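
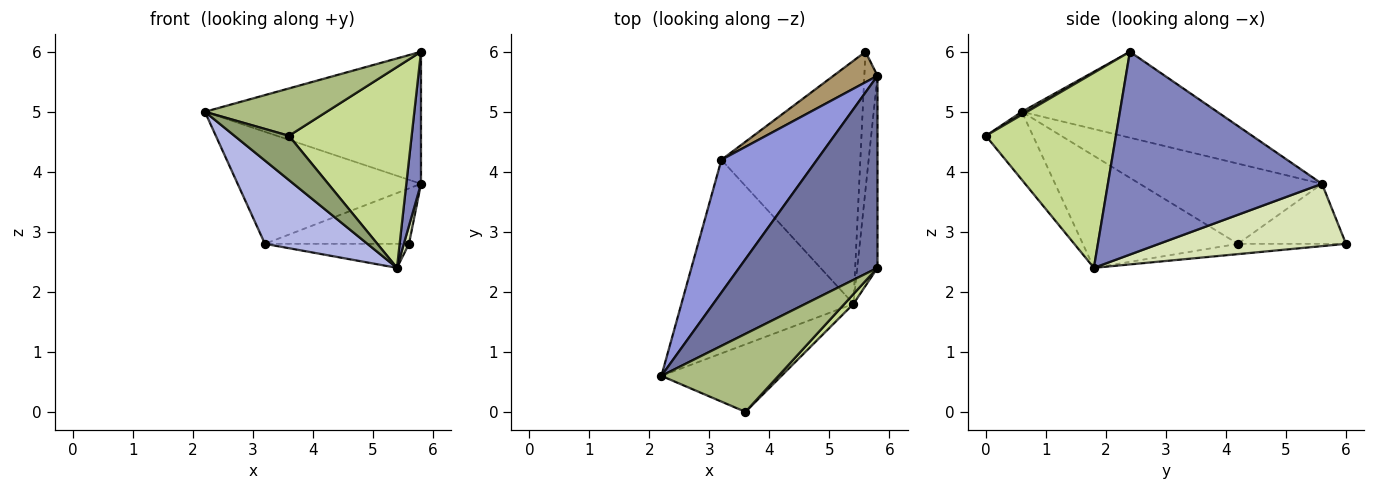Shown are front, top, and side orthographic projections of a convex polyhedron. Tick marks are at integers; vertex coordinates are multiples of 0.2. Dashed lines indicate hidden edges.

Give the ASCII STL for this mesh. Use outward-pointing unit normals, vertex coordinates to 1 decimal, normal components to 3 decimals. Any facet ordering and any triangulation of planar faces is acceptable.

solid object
 facet normal -0.456 0.504 0.733
  outer loop
   vertex 5.8 2.4 6.0
   vertex 5.8 5.6 3.8
   vertex 2.2 0.6 5.0
  endloop
 endfacet
 facet normal 0.993 -0.068 -0.099
  outer loop
   vertex 5.8 2.4 6.0
   vertex 5.4 1.8 2.4
   vertex 5.8 5.6 3.8
  endloop
 endfacet
 facet normal -0.540 0.543 0.643
  outer loop
   vertex 3.2 4.2 2.8
   vertex 2.2 0.6 5.0
   vertex 5.8 5.6 3.8
  endloop
 endfacet
 facet normal -0.513 -0.339 -0.788
  outer loop
   vertex 3.2 4.2 2.8
   vertex 5.4 1.8 2.4
   vertex 2.2 0.6 5.0
  endloop
 endfacet
 facet normal -0.428 -0.495 -0.756
  outer loop
   vertex 3.6 0.0 4.6
   vertex 2.2 0.6 5.0
   vertex 5.4 1.8 2.4
  endloop
 endfacet
 facet normal 0.022 -0.519 0.855
  outer loop
   vertex 3.6 0.0 4.6
   vertex 5.8 2.4 6.0
   vertex 2.2 0.6 5.0
  endloop
 endfacet
 facet normal 0.727 -0.686 0.034
  outer loop
   vertex 3.6 0.0 4.6
   vertex 5.4 1.8 2.4
   vertex 5.8 2.4 6.0
  endloop
 endfacet
 facet normal 0.978 -0.027 -0.206
  outer loop
   vertex 5.6 6.0 2.8
   vertex 5.8 5.6 3.8
   vertex 5.4 1.8 2.4
  endloop
 endfacet
 facet normal -0.549 0.732 0.403
  outer loop
   vertex 5.6 6.0 2.8
   vertex 3.2 4.2 2.8
   vertex 5.8 5.6 3.8
  endloop
 endfacet
 facet normal -0.074 0.098 -0.992
  outer loop
   vertex 5.6 6.0 2.8
   vertex 5.4 1.8 2.4
   vertex 3.2 4.2 2.8
  endloop
 endfacet
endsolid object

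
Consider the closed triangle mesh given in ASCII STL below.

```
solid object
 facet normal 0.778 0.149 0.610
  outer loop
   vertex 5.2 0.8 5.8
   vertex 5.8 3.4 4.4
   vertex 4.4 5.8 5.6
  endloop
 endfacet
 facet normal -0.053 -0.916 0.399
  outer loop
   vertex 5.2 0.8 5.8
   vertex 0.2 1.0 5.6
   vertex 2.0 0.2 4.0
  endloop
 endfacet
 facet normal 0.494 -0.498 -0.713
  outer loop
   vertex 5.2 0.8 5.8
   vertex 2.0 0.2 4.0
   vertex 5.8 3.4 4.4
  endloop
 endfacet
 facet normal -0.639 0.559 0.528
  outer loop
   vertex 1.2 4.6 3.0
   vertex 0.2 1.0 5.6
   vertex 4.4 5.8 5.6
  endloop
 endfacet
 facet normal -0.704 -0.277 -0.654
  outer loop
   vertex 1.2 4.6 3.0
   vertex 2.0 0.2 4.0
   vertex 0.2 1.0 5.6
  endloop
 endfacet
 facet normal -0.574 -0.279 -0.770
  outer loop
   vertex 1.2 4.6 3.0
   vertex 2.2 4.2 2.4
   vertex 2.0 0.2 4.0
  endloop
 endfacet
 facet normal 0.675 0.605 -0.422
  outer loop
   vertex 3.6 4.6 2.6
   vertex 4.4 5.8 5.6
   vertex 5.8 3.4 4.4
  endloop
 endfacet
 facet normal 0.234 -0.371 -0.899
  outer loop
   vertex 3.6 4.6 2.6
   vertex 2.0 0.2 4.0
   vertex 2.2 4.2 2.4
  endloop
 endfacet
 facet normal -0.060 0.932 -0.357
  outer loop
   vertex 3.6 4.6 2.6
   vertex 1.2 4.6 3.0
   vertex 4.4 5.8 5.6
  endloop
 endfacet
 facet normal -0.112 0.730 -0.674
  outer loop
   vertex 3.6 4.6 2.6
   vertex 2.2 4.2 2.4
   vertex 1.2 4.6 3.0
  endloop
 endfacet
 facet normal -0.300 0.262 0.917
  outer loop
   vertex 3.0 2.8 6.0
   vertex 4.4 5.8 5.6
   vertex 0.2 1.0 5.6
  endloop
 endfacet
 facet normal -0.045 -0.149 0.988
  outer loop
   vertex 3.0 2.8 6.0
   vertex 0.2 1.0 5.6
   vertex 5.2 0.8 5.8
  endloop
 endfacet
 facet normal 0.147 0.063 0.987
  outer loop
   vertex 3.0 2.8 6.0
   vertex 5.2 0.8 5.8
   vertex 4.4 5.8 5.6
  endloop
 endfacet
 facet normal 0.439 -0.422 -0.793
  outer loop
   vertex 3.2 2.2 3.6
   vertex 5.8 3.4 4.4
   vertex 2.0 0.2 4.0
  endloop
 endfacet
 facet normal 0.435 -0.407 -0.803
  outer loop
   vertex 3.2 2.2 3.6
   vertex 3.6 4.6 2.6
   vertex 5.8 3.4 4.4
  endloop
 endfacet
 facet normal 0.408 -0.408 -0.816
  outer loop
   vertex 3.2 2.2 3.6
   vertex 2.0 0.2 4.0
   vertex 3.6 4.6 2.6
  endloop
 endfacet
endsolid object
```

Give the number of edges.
24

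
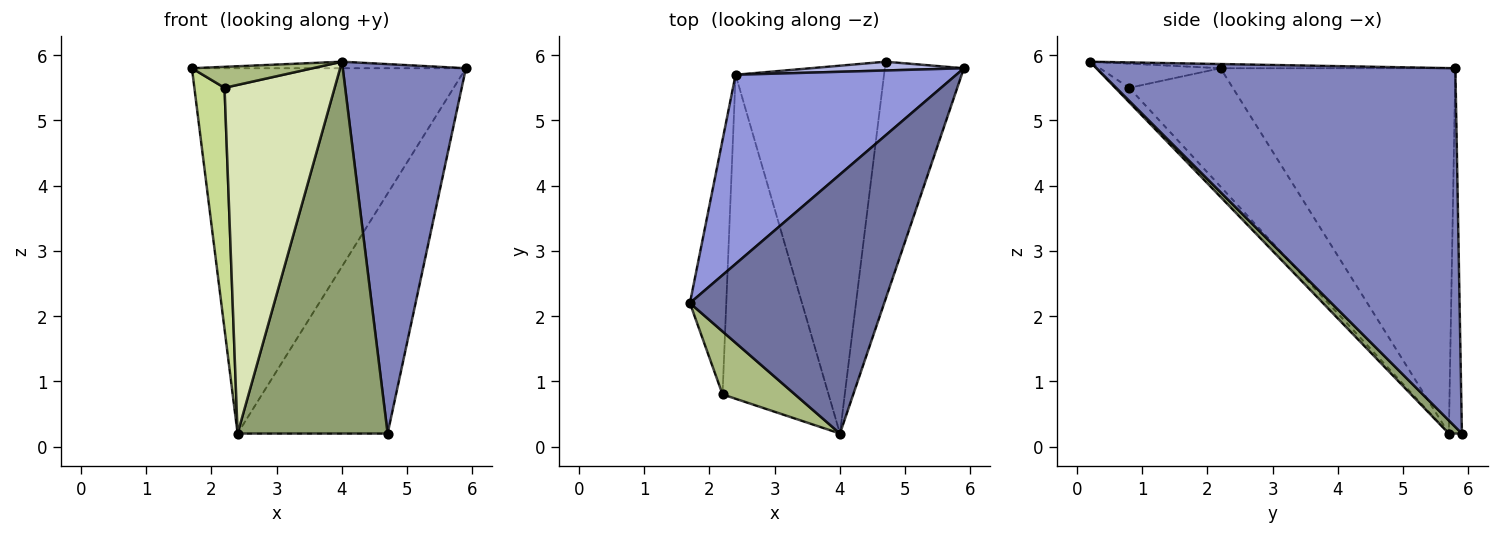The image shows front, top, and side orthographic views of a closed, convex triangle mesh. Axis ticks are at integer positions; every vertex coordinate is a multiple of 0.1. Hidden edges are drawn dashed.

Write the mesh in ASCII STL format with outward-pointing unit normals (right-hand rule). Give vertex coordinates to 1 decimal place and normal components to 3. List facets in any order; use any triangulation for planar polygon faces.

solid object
 facet normal -0.022 0.025 0.999
  outer loop
   vertex 4.0 0.2 5.9
   vertex 5.9 5.8 5.8
   vertex 1.7 2.2 5.8
  endloop
 endfacet
 facet normal 0.926 -0.318 -0.204
  outer loop
   vertex 4.7 5.9 0.2
   vertex 5.9 5.8 5.8
   vertex 4.0 0.2 5.9
  endloop
 endfacet
 facet normal -0.606 0.707 0.366
  outer loop
   vertex 2.4 5.7 0.2
   vertex 1.7 2.2 5.8
   vertex 5.9 5.8 5.8
  endloop
 endfacet
 facet normal -0.087 0.996 0.036
  outer loop
   vertex 2.4 5.7 0.2
   vertex 5.9 5.8 5.8
   vertex 4.7 5.9 0.2
  endloop
 endfacet
 facet normal 0.062 -0.710 -0.702
  outer loop
   vertex 2.4 5.7 0.2
   vertex 4.7 5.9 0.2
   vertex 4.0 0.2 5.9
  endloop
 endfacet
 facet normal -0.302 -0.302 0.905
  outer loop
   vertex 2.2 0.8 5.5
   vertex 4.0 0.2 5.9
   vertex 1.7 2.2 5.8
  endloop
 endfacet
 facet normal -0.921 -0.268 -0.283
  outer loop
   vertex 2.2 0.8 5.5
   vertex 1.7 2.2 5.8
   vertex 2.4 5.7 0.2
  endloop
 endfacet
 facet normal -0.092 -0.729 -0.678
  outer loop
   vertex 2.2 0.8 5.5
   vertex 2.4 5.7 0.2
   vertex 4.0 0.2 5.9
  endloop
 endfacet
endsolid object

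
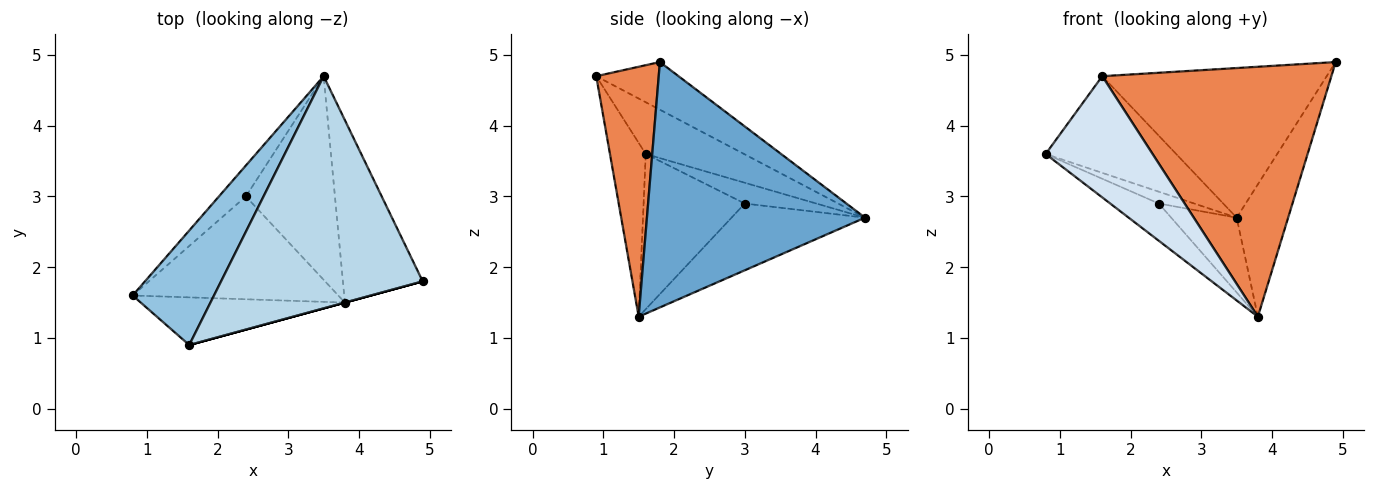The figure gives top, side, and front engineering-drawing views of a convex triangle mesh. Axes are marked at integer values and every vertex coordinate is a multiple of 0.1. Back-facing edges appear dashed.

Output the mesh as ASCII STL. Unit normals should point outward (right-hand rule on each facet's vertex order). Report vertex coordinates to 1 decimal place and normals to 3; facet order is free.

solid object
 facet normal 0.928 0.219 -0.302
  outer loop
   vertex 3.8 1.5 1.3
   vertex 3.5 4.7 2.7
   vertex 4.9 1.8 4.9
  endloop
 endfacet
 facet normal -0.437 0.580 0.687
  outer loop
   vertex 1.6 0.9 4.7
   vertex 3.5 4.7 2.7
   vertex 0.8 1.6 3.6
  endloop
 endfacet
 facet normal -0.195 0.531 0.824
  outer loop
   vertex 1.6 0.9 4.7
   vertex 4.9 1.8 4.9
   vertex 3.5 4.7 2.7
  endloop
 endfacet
 facet normal -0.297 -0.889 -0.349
  outer loop
   vertex 1.6 0.9 4.7
   vertex 0.8 1.6 3.6
   vertex 3.8 1.5 1.3
  endloop
 endfacet
 facet normal 0.263 -0.965 0.000
  outer loop
   vertex 1.6 0.9 4.7
   vertex 3.8 1.5 1.3
   vertex 4.9 1.8 4.9
  endloop
 endfacet
 facet normal -0.585 0.289 -0.758
  outer loop
   vertex 2.4 3.0 2.9
   vertex 0.8 1.6 3.6
   vertex 3.5 4.7 2.7
  endloop
 endfacet
 facet normal -0.579 0.278 -0.767
  outer loop
   vertex 2.4 3.0 2.9
   vertex 3.8 1.5 1.3
   vertex 0.8 1.6 3.6
  endloop
 endfacet
 facet normal -0.575 0.282 -0.768
  outer loop
   vertex 2.4 3.0 2.9
   vertex 3.5 4.7 2.7
   vertex 3.8 1.5 1.3
  endloop
 endfacet
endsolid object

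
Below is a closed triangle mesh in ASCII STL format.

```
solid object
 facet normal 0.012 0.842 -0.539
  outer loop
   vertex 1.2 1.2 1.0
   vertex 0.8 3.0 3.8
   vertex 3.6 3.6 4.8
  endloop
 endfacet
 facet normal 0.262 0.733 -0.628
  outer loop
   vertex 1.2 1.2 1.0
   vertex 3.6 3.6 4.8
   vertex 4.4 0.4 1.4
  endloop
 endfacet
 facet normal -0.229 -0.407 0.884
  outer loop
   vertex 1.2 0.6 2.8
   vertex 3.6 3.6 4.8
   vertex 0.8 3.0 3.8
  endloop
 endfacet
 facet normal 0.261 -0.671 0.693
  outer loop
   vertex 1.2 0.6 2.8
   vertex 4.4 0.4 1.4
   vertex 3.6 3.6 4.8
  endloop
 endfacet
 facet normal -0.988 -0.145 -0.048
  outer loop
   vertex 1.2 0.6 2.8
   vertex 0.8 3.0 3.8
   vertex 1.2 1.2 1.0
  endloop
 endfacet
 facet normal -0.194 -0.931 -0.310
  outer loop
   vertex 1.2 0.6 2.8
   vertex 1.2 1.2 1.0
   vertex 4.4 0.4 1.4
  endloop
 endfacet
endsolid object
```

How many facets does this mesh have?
6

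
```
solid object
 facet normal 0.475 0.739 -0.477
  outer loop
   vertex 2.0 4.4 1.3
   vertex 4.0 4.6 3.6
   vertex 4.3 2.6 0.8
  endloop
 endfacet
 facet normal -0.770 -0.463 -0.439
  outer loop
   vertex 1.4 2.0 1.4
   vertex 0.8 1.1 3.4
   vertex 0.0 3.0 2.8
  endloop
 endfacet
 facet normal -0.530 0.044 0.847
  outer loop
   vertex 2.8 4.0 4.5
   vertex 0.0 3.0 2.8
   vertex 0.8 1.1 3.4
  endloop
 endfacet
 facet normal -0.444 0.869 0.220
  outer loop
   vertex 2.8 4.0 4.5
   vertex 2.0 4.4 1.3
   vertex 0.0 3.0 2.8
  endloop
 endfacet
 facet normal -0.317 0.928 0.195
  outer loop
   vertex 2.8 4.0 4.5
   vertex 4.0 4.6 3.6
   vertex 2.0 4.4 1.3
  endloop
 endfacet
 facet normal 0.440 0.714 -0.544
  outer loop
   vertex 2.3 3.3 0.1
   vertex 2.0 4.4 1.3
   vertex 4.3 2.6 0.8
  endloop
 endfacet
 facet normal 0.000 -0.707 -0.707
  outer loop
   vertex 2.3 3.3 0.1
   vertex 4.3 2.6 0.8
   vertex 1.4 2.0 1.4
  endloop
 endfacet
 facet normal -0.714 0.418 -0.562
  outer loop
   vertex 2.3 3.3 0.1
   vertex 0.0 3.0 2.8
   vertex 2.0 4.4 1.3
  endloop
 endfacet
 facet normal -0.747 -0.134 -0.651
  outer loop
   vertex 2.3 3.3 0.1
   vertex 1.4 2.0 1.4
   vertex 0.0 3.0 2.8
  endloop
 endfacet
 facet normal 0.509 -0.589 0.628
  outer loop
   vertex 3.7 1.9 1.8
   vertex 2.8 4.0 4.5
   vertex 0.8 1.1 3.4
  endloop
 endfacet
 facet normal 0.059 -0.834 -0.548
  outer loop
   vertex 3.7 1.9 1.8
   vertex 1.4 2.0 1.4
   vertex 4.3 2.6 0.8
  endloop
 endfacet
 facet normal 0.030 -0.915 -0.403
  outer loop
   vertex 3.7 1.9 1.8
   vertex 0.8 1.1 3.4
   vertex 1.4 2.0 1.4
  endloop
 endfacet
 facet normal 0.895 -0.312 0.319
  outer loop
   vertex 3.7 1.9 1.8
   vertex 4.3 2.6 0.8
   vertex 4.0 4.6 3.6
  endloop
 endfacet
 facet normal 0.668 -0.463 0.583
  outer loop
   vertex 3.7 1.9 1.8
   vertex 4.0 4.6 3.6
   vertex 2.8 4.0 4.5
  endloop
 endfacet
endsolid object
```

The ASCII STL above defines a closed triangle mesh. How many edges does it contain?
21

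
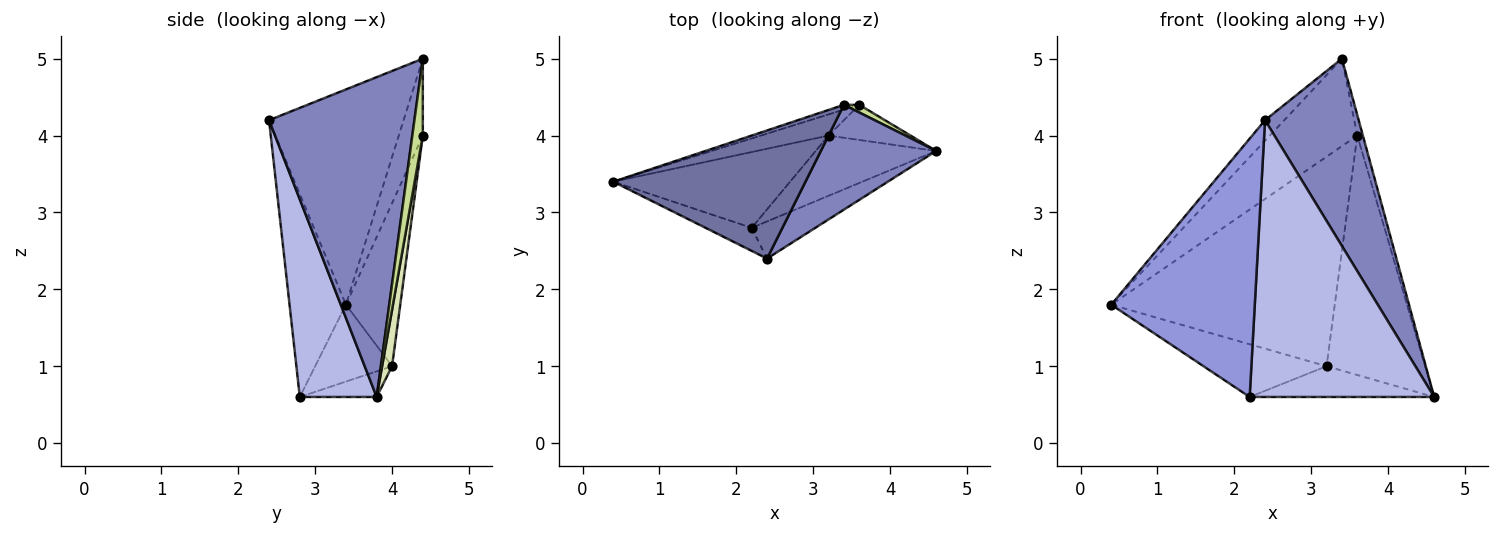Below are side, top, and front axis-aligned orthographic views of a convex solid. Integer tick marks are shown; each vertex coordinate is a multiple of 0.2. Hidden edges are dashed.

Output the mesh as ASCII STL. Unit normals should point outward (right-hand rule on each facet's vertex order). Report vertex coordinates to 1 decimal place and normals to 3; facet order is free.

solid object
 facet normal -0.742 0.106 0.662
  outer loop
   vertex 3.4 4.4 5.0
   vertex 0.4 3.4 1.8
   vertex 2.4 2.4 4.2
  endloop
 endfacet
 facet normal 0.805 -0.518 0.290
  outer loop
   vertex 3.4 4.4 5.0
   vertex 2.4 2.4 4.2
   vertex 4.6 3.8 0.6
  endloop
 endfacet
 facet normal -0.364 -0.928 -0.083
  outer loop
   vertex 2.2 2.8 0.6
   vertex 2.4 2.4 4.2
   vertex 0.4 3.4 1.8
  endloop
 endfacet
 facet normal 0.382 -0.916 -0.123
  outer loop
   vertex 2.2 2.8 0.6
   vertex 4.6 3.8 0.6
   vertex 2.4 2.4 4.2
  endloop
 endfacet
 facet normal -0.336 0.538 -0.773
  outer loop
   vertex 3.2 4.0 1.0
   vertex 2.2 2.8 0.6
   vertex 0.4 3.4 1.8
  endloop
 endfacet
 facet normal -0.186 0.447 -0.875
  outer loop
   vertex 3.2 4.0 1.0
   vertex 4.6 3.8 0.6
   vertex 2.2 2.8 0.6
  endloop
 endfacet
 facet normal 0.869 0.463 0.174
  outer loop
   vertex 3.6 4.4 4.0
   vertex 3.4 4.4 5.0
   vertex 4.6 3.8 0.6
  endloop
 endfacet
 facet normal 0.099 0.985 -0.145
  outer loop
   vertex 3.6 4.4 4.0
   vertex 4.6 3.8 0.6
   vertex 3.2 4.0 1.0
  endloop
 endfacet
 facet normal -0.265 0.963 -0.053
  outer loop
   vertex 3.6 4.4 4.0
   vertex 0.4 3.4 1.8
   vertex 3.4 4.4 5.0
  endloop
 endfacet
 facet normal -0.235 0.967 -0.098
  outer loop
   vertex 3.6 4.4 4.0
   vertex 3.2 4.0 1.0
   vertex 0.4 3.4 1.8
  endloop
 endfacet
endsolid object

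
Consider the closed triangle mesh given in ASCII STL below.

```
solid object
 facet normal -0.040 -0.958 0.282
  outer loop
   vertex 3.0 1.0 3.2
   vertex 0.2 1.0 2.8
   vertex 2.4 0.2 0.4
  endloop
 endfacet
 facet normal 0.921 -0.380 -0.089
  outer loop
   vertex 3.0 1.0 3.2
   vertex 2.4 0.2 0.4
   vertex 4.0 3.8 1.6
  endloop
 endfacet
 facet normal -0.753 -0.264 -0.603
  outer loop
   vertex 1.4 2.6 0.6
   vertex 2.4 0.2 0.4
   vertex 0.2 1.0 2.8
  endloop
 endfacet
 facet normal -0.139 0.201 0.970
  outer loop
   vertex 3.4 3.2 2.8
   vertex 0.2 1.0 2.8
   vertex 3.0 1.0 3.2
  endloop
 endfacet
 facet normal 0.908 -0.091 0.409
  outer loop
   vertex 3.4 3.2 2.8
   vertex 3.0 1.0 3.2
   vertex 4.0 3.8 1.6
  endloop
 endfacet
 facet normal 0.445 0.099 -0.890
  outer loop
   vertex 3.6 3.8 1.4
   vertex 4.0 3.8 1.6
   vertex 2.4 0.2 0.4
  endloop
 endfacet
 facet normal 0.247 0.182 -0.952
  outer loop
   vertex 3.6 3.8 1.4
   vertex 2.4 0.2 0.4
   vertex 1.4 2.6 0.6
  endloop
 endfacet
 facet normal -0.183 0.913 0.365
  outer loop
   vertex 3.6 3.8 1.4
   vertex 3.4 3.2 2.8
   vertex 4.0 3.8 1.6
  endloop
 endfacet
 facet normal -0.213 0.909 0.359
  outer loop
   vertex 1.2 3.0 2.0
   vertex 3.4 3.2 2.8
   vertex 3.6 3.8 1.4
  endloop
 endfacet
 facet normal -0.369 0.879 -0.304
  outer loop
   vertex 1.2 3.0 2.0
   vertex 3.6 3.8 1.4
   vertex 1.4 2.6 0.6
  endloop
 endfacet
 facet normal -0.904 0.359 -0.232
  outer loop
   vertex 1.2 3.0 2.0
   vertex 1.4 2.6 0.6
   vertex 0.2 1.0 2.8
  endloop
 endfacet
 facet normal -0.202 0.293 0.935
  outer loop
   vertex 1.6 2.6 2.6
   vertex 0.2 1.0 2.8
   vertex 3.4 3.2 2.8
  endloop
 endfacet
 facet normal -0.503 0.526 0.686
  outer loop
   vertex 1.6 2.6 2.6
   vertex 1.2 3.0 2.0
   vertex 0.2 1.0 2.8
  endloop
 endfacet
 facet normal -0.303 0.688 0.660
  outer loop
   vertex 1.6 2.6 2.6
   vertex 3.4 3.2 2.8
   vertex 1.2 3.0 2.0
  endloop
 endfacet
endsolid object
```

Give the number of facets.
14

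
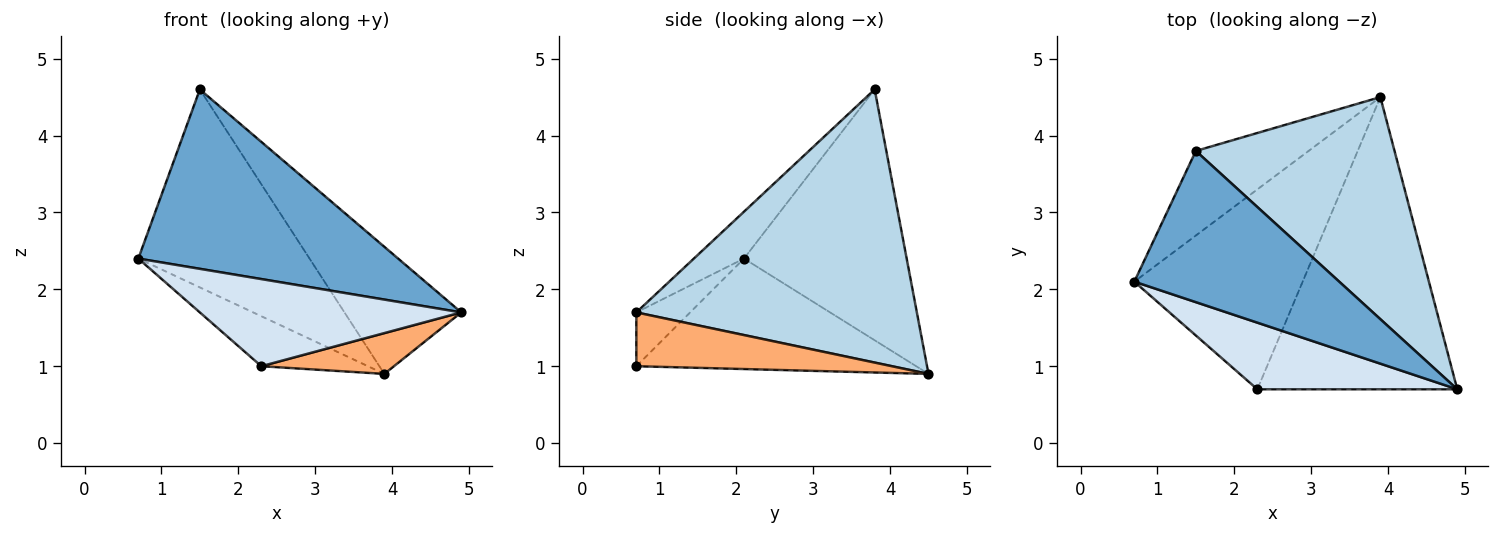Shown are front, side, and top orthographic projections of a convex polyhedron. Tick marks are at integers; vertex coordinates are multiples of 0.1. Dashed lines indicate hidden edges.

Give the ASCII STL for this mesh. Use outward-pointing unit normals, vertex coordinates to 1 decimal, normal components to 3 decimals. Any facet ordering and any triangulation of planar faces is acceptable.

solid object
 facet normal -0.146 -0.756 0.638
  outer loop
   vertex 1.5 3.8 4.6
   vertex 0.7 2.1 2.4
   vertex 4.9 0.7 1.7
  endloop
 endfacet
 facet normal -0.658 0.692 -0.296
  outer loop
   vertex 1.5 3.8 4.6
   vertex 3.9 4.5 0.9
   vertex 0.7 2.1 2.4
  endloop
 endfacet
 facet normal 0.766 0.319 0.557
  outer loop
   vertex 1.5 3.8 4.6
   vertex 4.9 0.7 1.7
   vertex 3.9 4.5 0.9
  endloop
 endfacet
 facet normal -0.161 -0.784 0.599
  outer loop
   vertex 2.3 0.7 1.0
   vertex 4.9 0.7 1.7
   vertex 0.7 2.1 2.4
  endloop
 endfacet
 facet normal -0.537 0.205 -0.818
  outer loop
   vertex 2.3 0.7 1.0
   vertex 0.7 2.1 2.4
   vertex 3.9 4.5 0.9
  endloop
 endfacet
 facet normal 0.258 -0.134 -0.957
  outer loop
   vertex 2.3 0.7 1.0
   vertex 3.9 4.5 0.9
   vertex 4.9 0.7 1.7
  endloop
 endfacet
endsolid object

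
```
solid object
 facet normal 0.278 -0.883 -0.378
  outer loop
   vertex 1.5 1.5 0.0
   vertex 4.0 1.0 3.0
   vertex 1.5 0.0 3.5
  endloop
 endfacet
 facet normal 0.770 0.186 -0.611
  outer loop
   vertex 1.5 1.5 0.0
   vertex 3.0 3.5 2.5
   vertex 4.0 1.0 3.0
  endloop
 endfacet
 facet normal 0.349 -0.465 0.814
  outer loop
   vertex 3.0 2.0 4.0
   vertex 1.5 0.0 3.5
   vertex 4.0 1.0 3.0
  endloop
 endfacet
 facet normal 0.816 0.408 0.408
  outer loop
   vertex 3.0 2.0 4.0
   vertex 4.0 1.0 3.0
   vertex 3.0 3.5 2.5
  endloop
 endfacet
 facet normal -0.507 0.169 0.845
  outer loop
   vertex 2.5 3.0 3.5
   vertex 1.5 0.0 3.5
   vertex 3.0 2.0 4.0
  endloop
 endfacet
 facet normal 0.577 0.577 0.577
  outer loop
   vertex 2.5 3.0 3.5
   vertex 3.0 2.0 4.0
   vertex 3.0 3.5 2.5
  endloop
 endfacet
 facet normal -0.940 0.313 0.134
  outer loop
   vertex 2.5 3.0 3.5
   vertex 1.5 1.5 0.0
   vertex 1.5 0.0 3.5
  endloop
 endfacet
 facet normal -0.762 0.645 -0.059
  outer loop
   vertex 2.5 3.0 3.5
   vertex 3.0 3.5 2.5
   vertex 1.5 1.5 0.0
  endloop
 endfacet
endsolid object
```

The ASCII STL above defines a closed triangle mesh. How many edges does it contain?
12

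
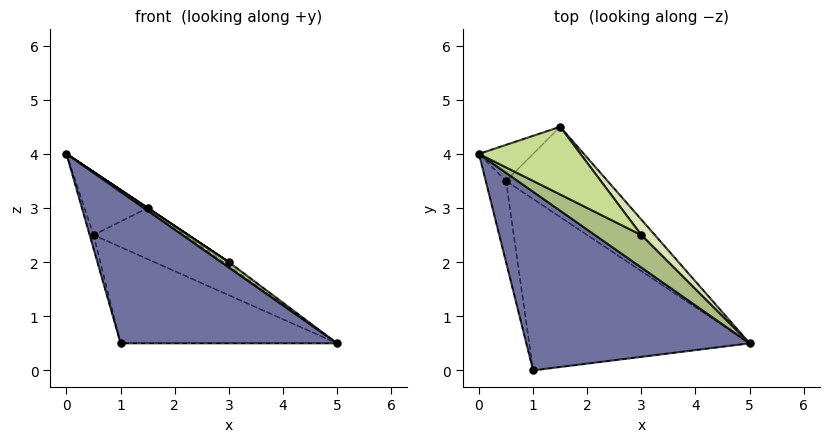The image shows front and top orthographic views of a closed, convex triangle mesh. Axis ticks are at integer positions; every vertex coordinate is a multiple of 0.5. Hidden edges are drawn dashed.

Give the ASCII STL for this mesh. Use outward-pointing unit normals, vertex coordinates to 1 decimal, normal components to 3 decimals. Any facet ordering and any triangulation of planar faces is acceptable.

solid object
 facet normal 0.081 -0.645 0.760
  outer loop
   vertex 1.0 0.0 0.5
   vertex 5.0 0.5 0.5
   vertex 0.0 4.0 4.0
  endloop
 endfacet
 facet normal -0.942 0.055 -0.332
  outer loop
   vertex 0.5 3.5 2.5
   vertex 1.0 0.0 0.5
   vertex 0.0 4.0 4.0
  endloop
 endfacet
 facet normal -0.527 0.738 -0.422
  outer loop
   vertex 0.5 3.5 2.5
   vertex 0.0 4.0 4.0
   vertex 1.5 4.5 3.0
  endloop
 endfacet
 facet normal -0.061 0.489 -0.870
  outer loop
   vertex 0.5 3.5 2.5
   vertex 5.0 0.5 0.5
   vertex 1.0 0.0 0.5
  endloop
 endfacet
 facet normal -0.058 0.492 -0.869
  outer loop
   vertex 0.5 3.5 2.5
   vertex 1.5 4.5 3.0
   vertex 5.0 0.5 0.5
  endloop
 endfacet
 facet normal 0.499 -0.142 0.855
  outer loop
   vertex 3.0 2.5 2.0
   vertex 0.0 4.0 4.0
   vertex 5.0 0.5 0.5
  endloop
 endfacet
 facet normal 0.555 0.000 0.832
  outer loop
   vertex 3.0 2.5 2.0
   vertex 1.5 4.5 3.0
   vertex 0.0 4.0 4.0
  endloop
 endfacet
 facet normal 0.696 0.174 0.696
  outer loop
   vertex 3.0 2.5 2.0
   vertex 5.0 0.5 0.5
   vertex 1.5 4.5 3.0
  endloop
 endfacet
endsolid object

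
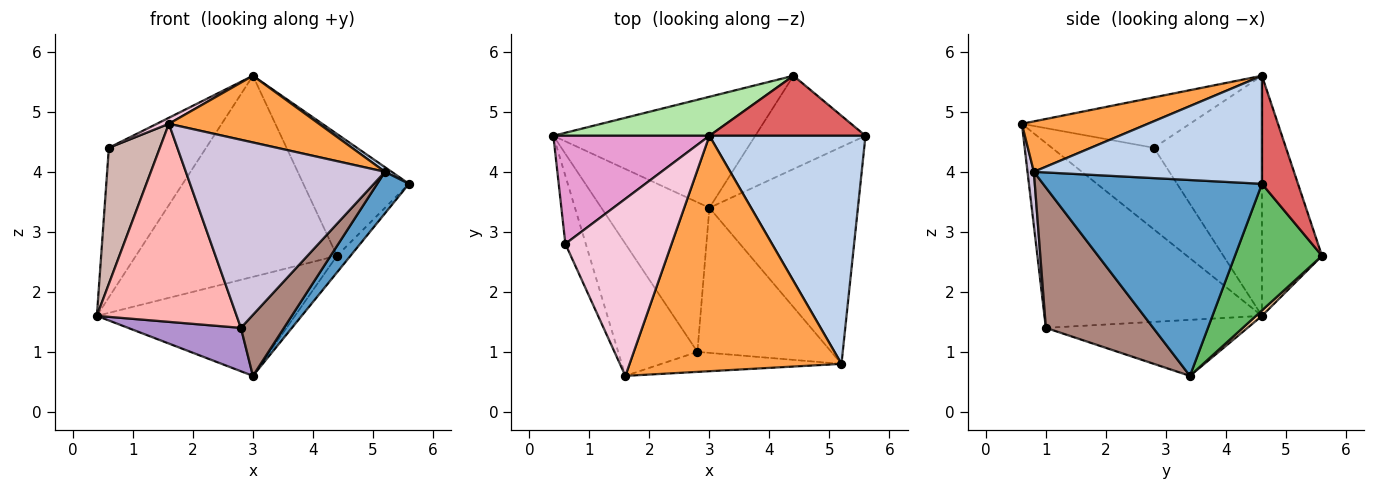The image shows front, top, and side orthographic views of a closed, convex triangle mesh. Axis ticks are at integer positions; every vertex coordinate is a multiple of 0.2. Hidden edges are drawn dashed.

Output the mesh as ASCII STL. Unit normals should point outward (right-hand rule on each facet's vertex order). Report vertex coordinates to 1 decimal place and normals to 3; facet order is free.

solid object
 facet normal 0.792 -0.115 -0.600
  outer loop
   vertex 5.2 0.8 4.0
   vertex 3.0 3.4 0.6
   vertex 5.6 4.6 3.8
  endloop
 endfacet
 facet normal 0.569 -0.017 0.822
  outer loop
   vertex 3.0 4.6 5.6
   vertex 5.2 0.8 4.0
   vertex 5.6 4.6 3.8
  endloop
 endfacet
 facet normal 0.223 -0.266 0.938
  outer loop
   vertex 3.0 4.6 5.6
   vertex 1.6 0.6 4.8
   vertex 5.2 0.8 4.0
  endloop
 endfacet
 facet normal 0.020 0.665 -0.746
  outer loop
   vertex 4.4 5.6 2.6
   vertex 3.0 3.4 0.6
   vertex 0.4 4.6 1.6
  endloop
 endfacet
 facet normal 0.749 0.116 -0.652
  outer loop
   vertex 4.4 5.6 2.6
   vertex 5.6 4.6 3.8
   vertex 3.0 3.4 0.6
  endloop
 endfacet
 facet normal -0.281 0.942 0.183
  outer loop
   vertex 4.4 5.6 2.6
   vertex 0.4 4.6 1.6
   vertex 3.0 4.6 5.6
  endloop
 endfacet
 facet normal 0.292 0.858 0.422
  outer loop
   vertex 4.4 5.6 2.6
   vertex 3.0 4.6 5.6
   vertex 5.6 4.6 3.8
  endloop
 endfacet
 facet normal -0.791 -0.509 -0.339
  outer loop
   vertex 2.8 1.0 1.4
   vertex 1.6 0.6 4.8
   vertex 0.4 4.6 1.6
  endloop
 endfacet
 facet normal -0.446 -0.249 -0.860
  outer loop
   vertex 2.8 1.0 1.4
   vertex 0.4 4.6 1.6
   vertex 3.0 3.4 0.6
  endloop
 endfacet
 facet normal 0.032 -0.994 -0.106
  outer loop
   vertex 2.8 1.0 1.4
   vertex 5.2 0.8 4.0
   vertex 1.6 0.6 4.8
  endloop
 endfacet
 facet normal 0.695 -0.279 -0.663
  outer loop
   vertex 2.8 1.0 1.4
   vertex 3.0 3.4 0.6
   vertex 5.2 0.8 4.0
  endloop
 endfacet
 facet normal -0.873 -0.436 -0.218
  outer loop
   vertex 0.6 2.8 4.4
   vertex 0.4 4.6 1.6
   vertex 1.6 0.6 4.8
  endloop
 endfacet
 facet normal -0.669 0.602 0.435
  outer loop
   vertex 0.6 2.8 4.4
   vertex 3.0 4.6 5.6
   vertex 0.4 4.6 1.6
  endloop
 endfacet
 facet normal -0.429 -0.031 0.903
  outer loop
   vertex 0.6 2.8 4.4
   vertex 1.6 0.6 4.8
   vertex 3.0 4.6 5.6
  endloop
 endfacet
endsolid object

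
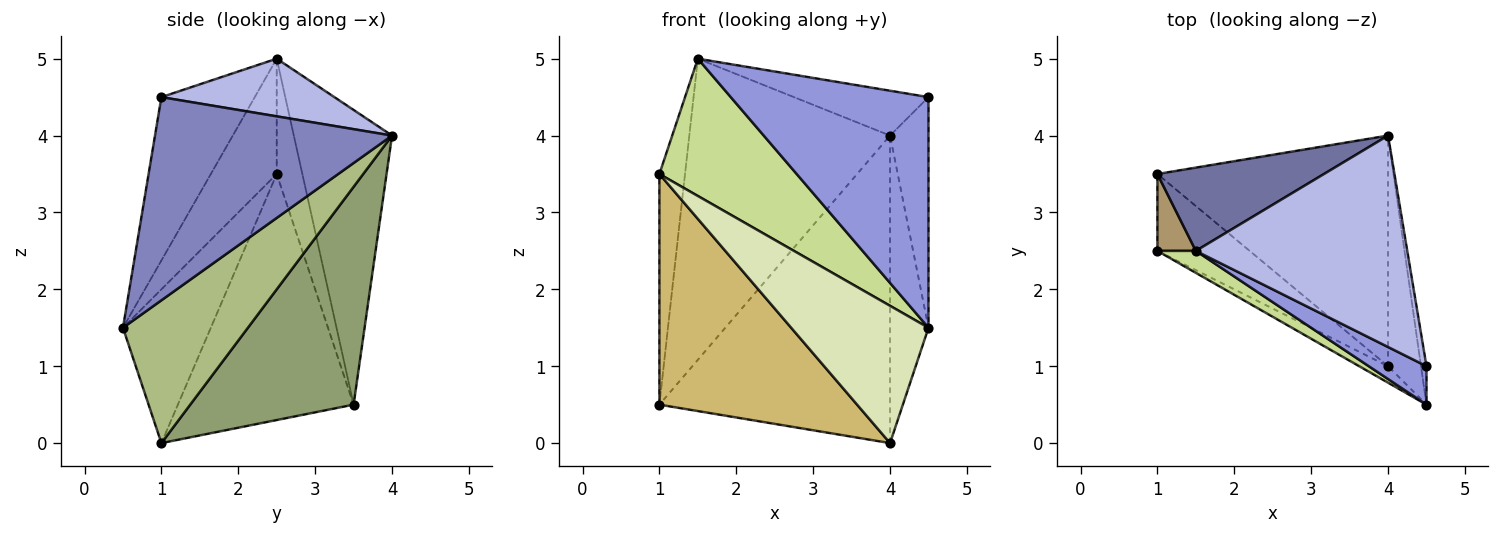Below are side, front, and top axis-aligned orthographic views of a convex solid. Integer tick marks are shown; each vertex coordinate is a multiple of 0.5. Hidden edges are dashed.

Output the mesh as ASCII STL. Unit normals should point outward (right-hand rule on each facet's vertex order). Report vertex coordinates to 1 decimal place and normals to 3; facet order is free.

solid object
 facet normal -0.427 0.872 0.241
  outer loop
   vertex 1.5 2.5 5.0
   vertex 4.0 4.0 4.0
   vertex 1.0 3.5 0.5
  endloop
 endfacet
 facet normal 0.987 0.160 -0.027
  outer loop
   vertex 4.5 1.0 4.5
   vertex 4.5 0.5 1.5
   vertex 4.0 4.0 4.0
  endloop
 endfacet
 facet normal -0.422 -0.894 0.149
  outer loop
   vertex 4.5 1.0 4.5
   vertex 1.5 2.5 5.0
   vertex 4.5 0.5 1.5
  endloop
 endfacet
 facet normal 0.258 0.200 0.945
  outer loop
   vertex 4.5 1.0 4.5
   vertex 4.0 4.0 4.0
   vertex 1.5 2.5 5.0
  endloop
 endfacet
 facet normal 0.493 0.696 -0.522
  outer loop
   vertex 4.0 1.0 0.0
   vertex 1.0 3.5 0.5
   vertex 4.0 4.0 4.0
  endloop
 endfacet
 facet normal 0.933 0.287 -0.215
  outer loop
   vertex 4.0 1.0 0.0
   vertex 4.0 4.0 4.0
   vertex 4.5 0.5 1.5
  endloop
 endfacet
 facet normal -0.428 -0.892 0.143
  outer loop
   vertex 1.0 2.5 3.5
   vertex 4.5 0.5 1.5
   vertex 1.5 2.5 5.0
  endloop
 endfacet
 facet normal -0.536 -0.838 -0.101
  outer loop
   vertex 1.0 2.5 3.5
   vertex 4.0 1.0 0.0
   vertex 4.5 0.5 1.5
  endloop
 endfacet
 facet normal -0.688 0.688 0.229
  outer loop
   vertex 1.0 2.5 3.5
   vertex 1.5 2.5 5.0
   vertex 1.0 3.5 0.5
  endloop
 endfacet
 facet normal -0.645 -0.725 -0.242
  outer loop
   vertex 1.0 2.5 3.5
   vertex 1.0 3.5 0.5
   vertex 4.0 1.0 0.0
  endloop
 endfacet
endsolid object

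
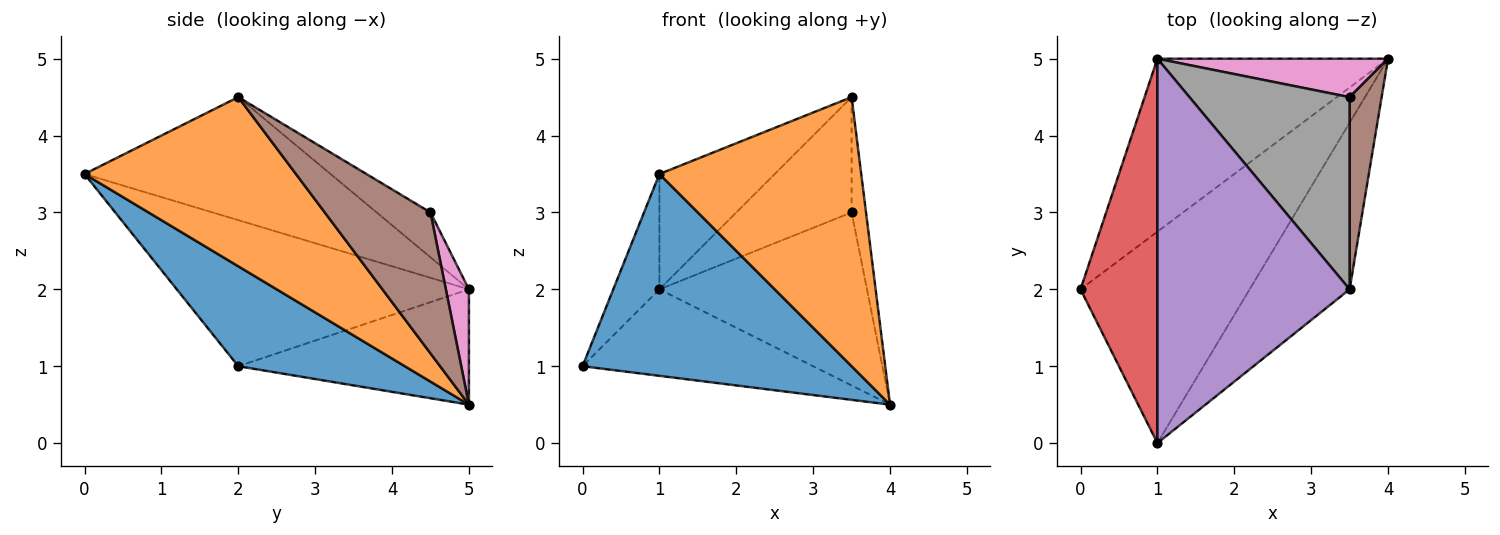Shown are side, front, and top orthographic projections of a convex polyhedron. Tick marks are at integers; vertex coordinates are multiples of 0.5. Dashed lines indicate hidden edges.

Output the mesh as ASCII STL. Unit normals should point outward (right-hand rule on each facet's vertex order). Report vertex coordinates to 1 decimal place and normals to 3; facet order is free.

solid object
 facet normal 0.393 -0.635 -0.665
  outer loop
   vertex 1.0 0.0 3.5
   vertex 0.0 2.0 1.0
   vertex 4.0 5.0 0.5
  endloop
 endfacet
 facet normal 0.665 -0.635 -0.393
  outer loop
   vertex 3.5 2.0 4.5
   vertex 1.0 0.0 3.5
   vertex 4.0 5.0 0.5
  endloop
 endfacet
 facet normal -0.408 0.408 -0.816
  outer loop
   vertex 1.0 5.0 2.0
   vertex 4.0 5.0 0.5
   vertex 0.0 2.0 1.0
  endloop
 endfacet
 facet normal -0.876 0.138 0.461
  outer loop
   vertex 1.0 5.0 2.0
   vertex 0.0 2.0 1.0
   vertex 1.0 0.0 3.5
  endloop
 endfacet
 facet normal -0.523 0.245 0.817
  outer loop
   vertex 1.0 5.0 2.0
   vertex 1.0 0.0 3.5
   vertex 3.5 2.0 4.5
  endloop
 endfacet
 facet normal 0.967 0.132 0.220
  outer loop
   vertex 3.5 4.5 3.0
   vertex 3.5 2.0 4.5
   vertex 4.0 5.0 0.5
  endloop
 endfacet
 facet normal 0.108 0.970 0.216
  outer loop
   vertex 3.5 4.5 3.0
   vertex 4.0 5.0 0.5
   vertex 1.0 5.0 2.0
  endloop
 endfacet
 facet normal -0.233 0.500 0.834
  outer loop
   vertex 3.5 4.5 3.0
   vertex 1.0 5.0 2.0
   vertex 3.5 2.0 4.5
  endloop
 endfacet
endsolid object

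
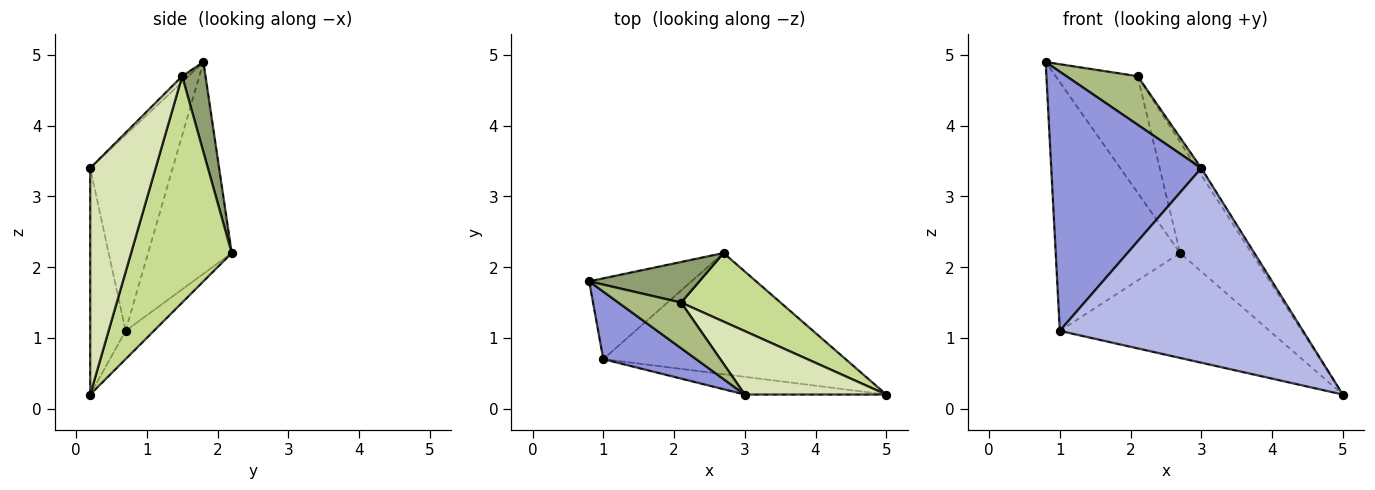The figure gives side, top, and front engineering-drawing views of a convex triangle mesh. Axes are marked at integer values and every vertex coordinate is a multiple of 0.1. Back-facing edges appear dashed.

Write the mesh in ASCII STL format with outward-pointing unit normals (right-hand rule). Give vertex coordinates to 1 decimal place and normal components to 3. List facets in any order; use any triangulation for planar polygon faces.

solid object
 facet normal -0.539 0.801 -0.260
  outer loop
   vertex 1.0 0.7 1.1
   vertex 0.8 1.8 4.9
   vertex 2.7 2.2 2.2
  endloop
 endfacet
 facet normal -0.088 0.652 -0.753
  outer loop
   vertex 1.0 0.7 1.1
   vertex 2.7 2.2 2.2
   vertex 5.0 0.2 0.2
  endloop
 endfacet
 facet normal -0.470 -0.854 0.223
  outer loop
   vertex 1.0 0.7 1.1
   vertex 3.0 0.2 3.4
   vertex 0.8 1.8 4.9
  endloop
 endfacet
 facet normal -0.143 -0.986 -0.090
  outer loop
   vertex 1.0 0.7 1.1
   vertex 5.0 0.2 0.2
   vertex 3.0 0.2 3.4
  endloop
 endfacet
 facet normal 0.259 0.912 0.318
  outer loop
   vertex 2.1 1.5 4.7
   vertex 2.7 2.2 2.2
   vertex 0.8 1.8 4.9
  endloop
 endfacet
 facet normal -0.063 -0.727 0.684
  outer loop
   vertex 2.1 1.5 4.7
   vertex 0.8 1.8 4.9
   vertex 3.0 0.2 3.4
  endloop
 endfacet
 facet normal 0.767 0.546 0.337
  outer loop
   vertex 2.1 1.5 4.7
   vertex 5.0 0.2 0.2
   vertex 2.7 2.2 2.2
  endloop
 endfacet
 facet normal 0.847 0.057 0.529
  outer loop
   vertex 2.1 1.5 4.7
   vertex 3.0 0.2 3.4
   vertex 5.0 0.2 0.2
  endloop
 endfacet
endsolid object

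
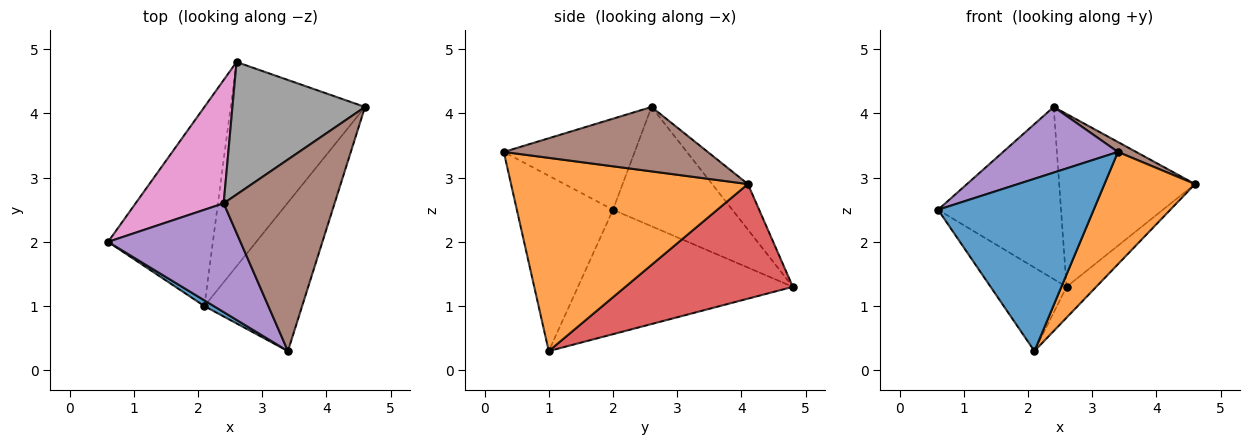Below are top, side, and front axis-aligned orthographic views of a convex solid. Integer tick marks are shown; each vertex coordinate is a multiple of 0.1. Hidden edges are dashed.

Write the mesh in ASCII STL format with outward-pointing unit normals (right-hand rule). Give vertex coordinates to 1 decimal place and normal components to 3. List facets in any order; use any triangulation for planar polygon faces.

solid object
 facet normal -0.525 -0.850 0.028
  outer loop
   vertex 2.1 1.0 0.3
   vertex 3.4 0.3 3.4
   vertex 0.6 2.0 2.5
  endloop
 endfacet
 facet normal 0.845 -0.323 -0.427
  outer loop
   vertex 2.1 1.0 0.3
   vertex 4.6 4.1 2.9
   vertex 3.4 0.3 3.4
  endloop
 endfacet
 facet normal -0.738 0.261 -0.622
  outer loop
   vertex 2.6 4.8 1.3
   vertex 2.1 1.0 0.3
   vertex 0.6 2.0 2.5
  endloop
 endfacet
 facet normal 0.645 0.114 -0.756
  outer loop
   vertex 2.6 4.8 1.3
   vertex 4.6 4.1 2.9
   vertex 2.1 1.0 0.3
  endloop
 endfacet
 facet normal -0.507 -0.445 0.738
  outer loop
   vertex 2.4 2.6 4.1
   vertex 0.6 2.0 2.5
   vertex 3.4 0.3 3.4
  endloop
 endfacet
 facet normal 0.502 -0.045 0.864
  outer loop
   vertex 2.4 2.6 4.1
   vertex 3.4 0.3 3.4
   vertex 4.6 4.1 2.9
  endloop
 endfacet
 facet normal -0.619 0.638 0.457
  outer loop
   vertex 2.4 2.6 4.1
   vertex 2.6 4.8 1.3
   vertex 0.6 2.0 2.5
  endloop
 endfacet
 facet normal -0.205 0.777 0.596
  outer loop
   vertex 2.4 2.6 4.1
   vertex 4.6 4.1 2.9
   vertex 2.6 4.8 1.3
  endloop
 endfacet
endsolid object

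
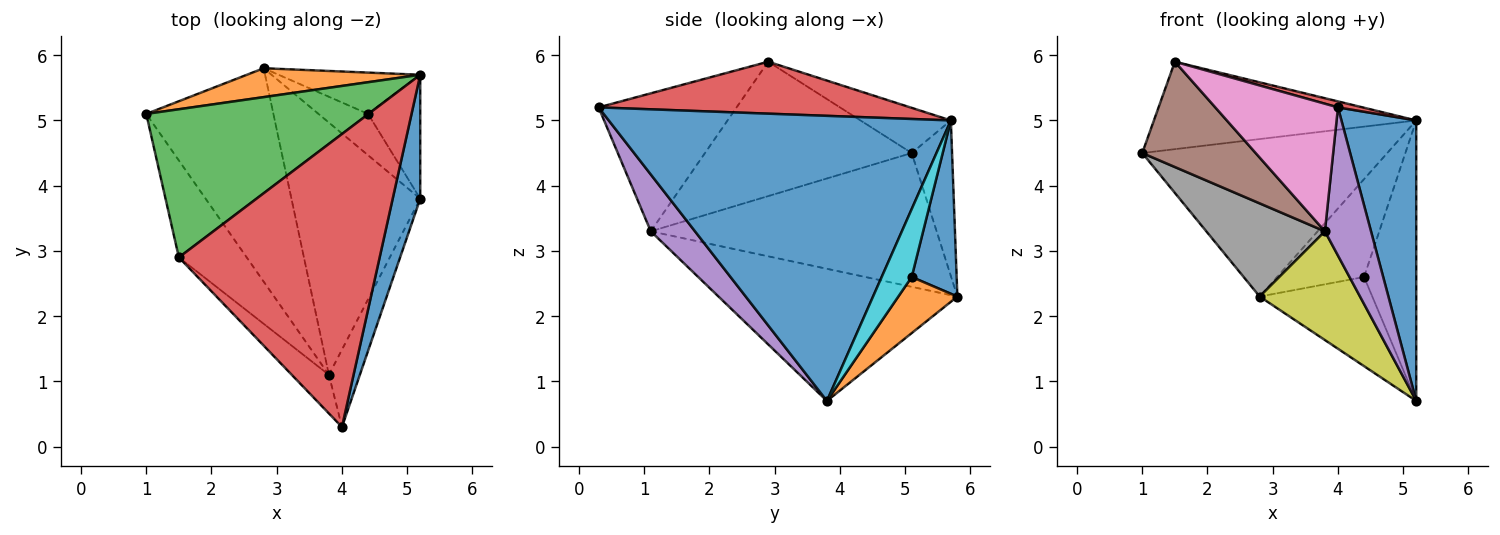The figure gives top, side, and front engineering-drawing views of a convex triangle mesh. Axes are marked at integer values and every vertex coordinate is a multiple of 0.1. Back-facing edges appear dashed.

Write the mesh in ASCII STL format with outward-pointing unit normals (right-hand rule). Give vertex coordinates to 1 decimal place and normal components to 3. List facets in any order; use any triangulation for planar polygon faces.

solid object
 facet normal 0.973 -0.213 0.094
  outer loop
   vertex 5.2 3.8 0.7
   vertex 5.2 5.7 5.0
   vertex 4.0 0.3 5.2
  endloop
 endfacet
 facet normal -0.160 0.971 0.178
  outer loop
   vertex 2.8 5.8 2.3
   vertex 1.0 5.1 4.5
   vertex 5.2 5.7 5.0
  endloop
 endfacet
 facet normal -0.173 0.501 0.848
  outer loop
   vertex 1.5 2.9 5.9
   vertex 5.2 5.7 5.0
   vertex 1.0 5.1 4.5
  endloop
 endfacet
 facet normal 0.250 -0.020 0.968
  outer loop
   vertex 1.5 2.9 5.9
   vertex 4.0 0.3 5.2
   vertex 5.2 5.7 5.0
  endloop
 endfacet
 facet normal 0.648 -0.675 -0.353
  outer loop
   vertex 3.8 1.1 3.3
   vertex 5.2 3.8 0.7
   vertex 4.0 0.3 5.2
  endloop
 endfacet
 facet normal -0.802 -0.440 -0.405
  outer loop
   vertex 3.8 1.1 3.3
   vertex 1.5 2.9 5.9
   vertex 1.0 5.1 4.5
  endloop
 endfacet
 facet normal -0.733 -0.651 -0.197
  outer loop
   vertex 3.8 1.1 3.3
   vertex 4.0 0.3 5.2
   vertex 1.5 2.9 5.9
  endloop
 endfacet
 facet normal -0.694 -0.288 -0.660
  outer loop
   vertex 3.8 1.1 3.3
   vertex 1.0 5.1 4.5
   vertex 2.8 5.8 2.3
  endloop
 endfacet
 facet normal -0.686 -0.288 -0.668
  outer loop
   vertex 3.8 1.1 3.3
   vertex 2.8 5.8 2.3
   vertex 5.2 3.8 0.7
  endloop
 endfacet
 facet normal 0.466 0.809 -0.358
  outer loop
   vertex 4.4 5.1 2.6
   vertex 5.2 5.7 5.0
   vertex 5.2 3.8 0.7
  endloop
 endfacet
 facet normal 0.430 0.832 -0.351
  outer loop
   vertex 4.4 5.1 2.6
   vertex 2.8 5.8 2.3
   vertex 5.2 5.7 5.0
  endloop
 endfacet
 facet normal 0.430 0.819 -0.380
  outer loop
   vertex 4.4 5.1 2.6
   vertex 5.2 3.8 0.7
   vertex 2.8 5.8 2.3
  endloop
 endfacet
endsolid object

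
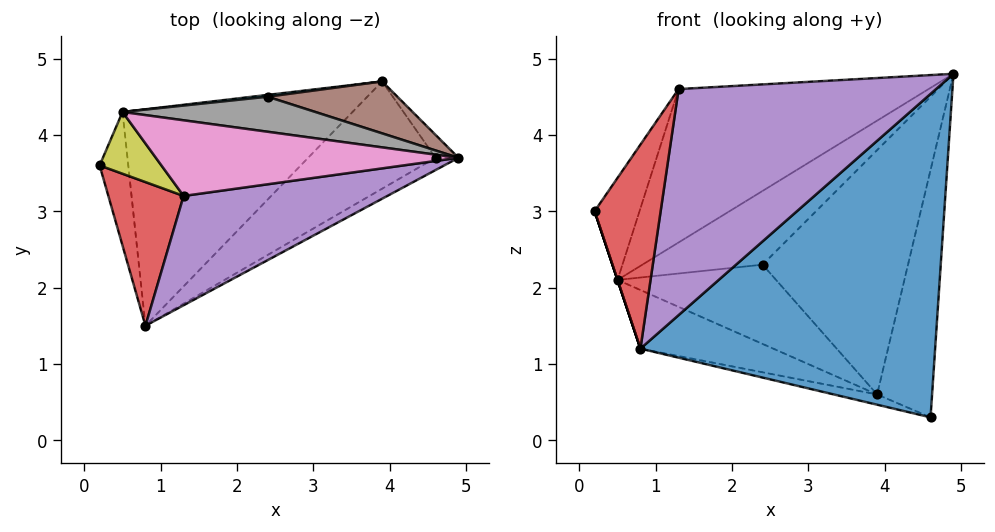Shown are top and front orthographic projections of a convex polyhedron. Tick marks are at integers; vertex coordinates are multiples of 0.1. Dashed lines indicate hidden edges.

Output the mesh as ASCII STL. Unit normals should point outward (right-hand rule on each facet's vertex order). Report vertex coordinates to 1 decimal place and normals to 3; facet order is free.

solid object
 facet normal 0.495 -0.868 -0.033
  outer loop
   vertex 4.6 3.7 0.3
   vertex 4.9 3.7 4.8
   vertex 0.8 1.5 1.2
  endloop
 endfacet
 facet normal 0.810 0.583 -0.054
  outer loop
   vertex 4.6 3.7 0.3
   vertex 3.9 4.7 0.6
   vertex 4.9 3.7 4.8
  endloop
 endfacet
 facet normal -0.279 0.091 -0.956
  outer loop
   vertex 4.6 3.7 0.3
   vertex 0.8 1.5 1.2
   vertex 3.9 4.7 0.6
  endloop
 endfacet
 facet normal -0.750 -0.541 0.381
  outer loop
   vertex 1.3 3.2 4.6
   vertex 0.2 3.6 3.0
   vertex 0.8 1.5 1.2
  endloop
 endfacet
 facet normal 0.100 -0.896 0.433
  outer loop
   vertex 1.3 3.2 4.6
   vertex 0.8 1.5 1.2
   vertex 4.9 3.7 4.8
  endloop
 endfacet
 facet normal 0.105 0.973 0.207
  outer loop
   vertex 2.4 4.5 2.3
   vertex 4.9 3.7 4.8
   vertex 3.9 4.7 0.6
  endloop
 endfacet
 facet normal -0.148 0.887 0.437
  outer loop
   vertex 0.5 4.3 2.1
   vertex 1.3 3.2 4.6
   vertex 4.9 3.7 4.8
  endloop
 endfacet
 facet normal -0.139 0.894 0.425
  outer loop
   vertex 0.5 4.3 2.1
   vertex 4.9 3.7 4.8
   vertex 2.4 4.5 2.3
  endloop
 endfacet
 facet normal -0.404 0.782 0.474
  outer loop
   vertex 0.5 4.3 2.1
   vertex 0.2 3.6 3.0
   vertex 1.3 3.2 4.6
  endloop
 endfacet
 facet normal -0.107 0.994 0.023
  outer loop
   vertex 0.5 4.3 2.1
   vertex 2.4 4.5 2.3
   vertex 3.9 4.7 0.6
  endloop
 endfacet
 facet normal -0.949 0.000 -0.316
  outer loop
   vertex 0.5 4.3 2.1
   vertex 0.8 1.5 1.2
   vertex 0.2 3.6 3.0
  endloop
 endfacet
 facet normal -0.415 0.238 -0.878
  outer loop
   vertex 0.5 4.3 2.1
   vertex 3.9 4.7 0.6
   vertex 0.8 1.5 1.2
  endloop
 endfacet
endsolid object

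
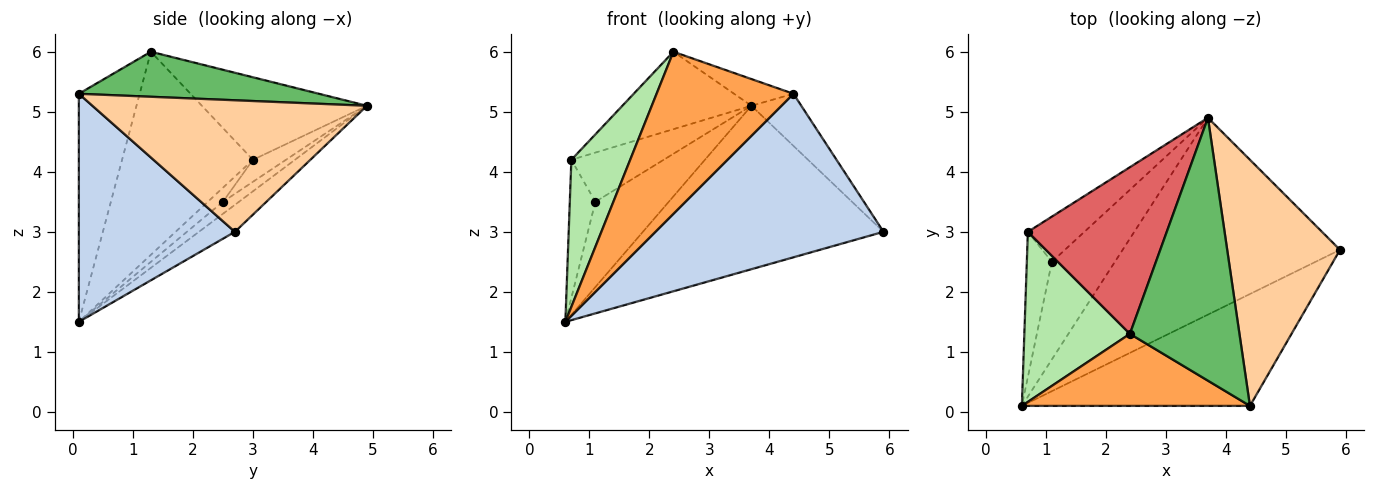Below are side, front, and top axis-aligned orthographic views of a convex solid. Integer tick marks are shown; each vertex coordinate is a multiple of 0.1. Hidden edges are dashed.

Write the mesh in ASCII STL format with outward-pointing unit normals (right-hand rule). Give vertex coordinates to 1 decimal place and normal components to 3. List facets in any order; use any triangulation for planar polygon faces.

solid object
 facet normal -0.095 0.636 -0.766
  outer loop
   vertex 3.7 4.9 5.1
   vertex 5.9 2.7 3.0
   vertex 0.6 0.1 1.5
  endloop
 endfacet
 facet normal 0.492 -0.719 -0.492
  outer loop
   vertex 4.4 0.1 5.3
   vertex 0.6 0.1 1.5
   vertex 5.9 2.7 3.0
  endloop
 endfacet
 facet normal -0.376 -0.847 0.376
  outer loop
   vertex 4.4 0.1 5.3
   vertex 2.4 1.3 6.0
   vertex 0.6 0.1 1.5
  endloop
 endfacet
 facet normal 0.752 0.137 0.645
  outer loop
   vertex 4.4 0.1 5.3
   vertex 5.9 2.7 3.0
   vertex 3.7 4.9 5.1
  endloop
 endfacet
 facet normal 0.378 0.094 0.921
  outer loop
   vertex 4.4 0.1 5.3
   vertex 3.7 4.9 5.1
   vertex 2.4 1.3 6.0
  endloop
 endfacet
 facet normal -0.824 -0.370 0.428
  outer loop
   vertex 0.7 3.0 4.2
   vertex 0.6 0.1 1.5
   vertex 2.4 1.3 6.0
  endloop
 endfacet
 facet normal -0.474 0.371 0.798
  outer loop
   vertex 0.7 3.0 4.2
   vertex 2.4 1.3 6.0
   vertex 3.7 4.9 5.1
  endloop
 endfacet
 facet normal -0.142 0.651 -0.746
  outer loop
   vertex 1.1 2.5 3.5
   vertex 3.7 4.9 5.1
   vertex 0.6 0.1 1.5
  endloop
 endfacet
 facet normal -0.377 0.638 -0.671
  outer loop
   vertex 1.1 2.5 3.5
   vertex 0.6 0.1 1.5
   vertex 0.7 3.0 4.2
  endloop
 endfacet
 facet normal -0.255 0.712 -0.654
  outer loop
   vertex 1.1 2.5 3.5
   vertex 0.7 3.0 4.2
   vertex 3.7 4.9 5.1
  endloop
 endfacet
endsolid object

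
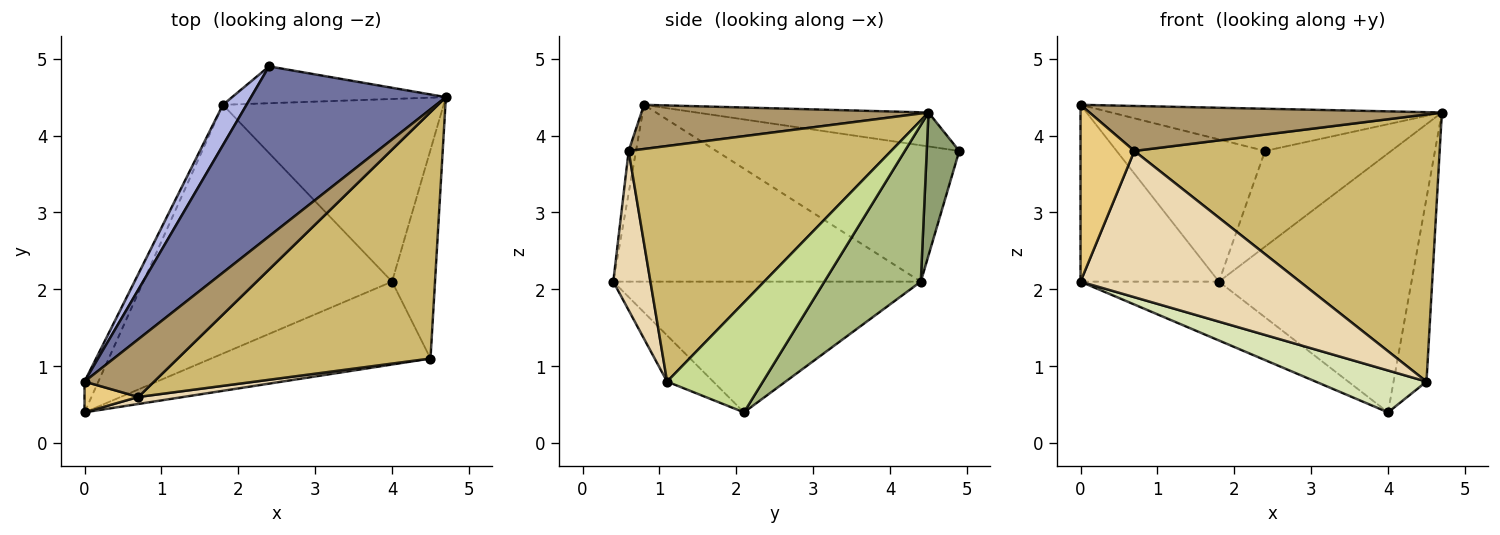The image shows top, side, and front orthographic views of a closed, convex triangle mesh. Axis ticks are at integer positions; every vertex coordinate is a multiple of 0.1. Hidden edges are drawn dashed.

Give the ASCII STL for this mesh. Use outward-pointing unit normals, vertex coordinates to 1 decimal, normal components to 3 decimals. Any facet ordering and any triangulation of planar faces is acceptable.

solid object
 facet normal -0.167 0.238 0.957
  outer loop
   vertex 0.0 0.8 4.4
   vertex 4.7 4.5 4.3
   vertex 2.4 4.9 3.8
  endloop
 endfacet
 facet normal -0.455 0.205 -0.866
  outer loop
   vertex 1.8 4.4 2.1
   vertex 4.0 2.1 0.4
   vertex 0.0 0.4 2.1
  endloop
 endfacet
 facet normal -0.910 0.409 -0.071
  outer loop
   vertex 1.8 4.4 2.1
   vertex 0.0 0.4 2.1
   vertex 0.0 0.8 4.4
  endloop
 endfacet
 facet normal -0.844 0.516 0.146
  outer loop
   vertex 1.8 4.4 2.1
   vertex 0.0 0.8 4.4
   vertex 2.4 4.9 3.8
  endloop
 endfacet
 facet normal 0.234 0.907 -0.349
  outer loop
   vertex 1.8 4.4 2.1
   vertex 2.4 4.9 3.8
   vertex 4.7 4.5 4.3
  endloop
 endfacet
 facet normal 0.379 0.756 -0.533
  outer loop
   vertex 1.8 4.4 2.1
   vertex 4.7 4.5 4.3
   vertex 4.0 2.1 0.4
  endloop
 endfacet
 facet normal 0.887 0.305 -0.347
  outer loop
   vertex 4.5 1.1 0.8
   vertex 4.0 2.1 0.4
   vertex 4.7 4.5 4.3
  endloop
 endfacet
 facet normal -0.184 -0.443 -0.877
  outer loop
   vertex 4.5 1.1 0.8
   vertex 0.0 0.4 2.1
   vertex 4.0 2.1 0.4
  endloop
 endfacet
 facet normal 0.448 -0.550 0.705
  outer loop
   vertex 0.7 0.6 3.8
   vertex 4.7 4.5 4.3
   vertex 0.0 0.8 4.4
  endloop
 endfacet
 facet normal 0.534 -0.621 0.573
  outer loop
   vertex 0.7 0.6 3.8
   vertex 4.5 1.1 0.8
   vertex 4.7 4.5 4.3
  endloop
 endfacet
 facet normal -0.133 -0.976 0.170
  outer loop
   vertex 0.7 0.6 3.8
   vertex 0.0 0.8 4.4
   vertex 0.0 0.4 2.1
  endloop
 endfacet
 facet normal 0.167 -0.985 0.047
  outer loop
   vertex 0.7 0.6 3.8
   vertex 0.0 0.4 2.1
   vertex 4.5 1.1 0.8
  endloop
 endfacet
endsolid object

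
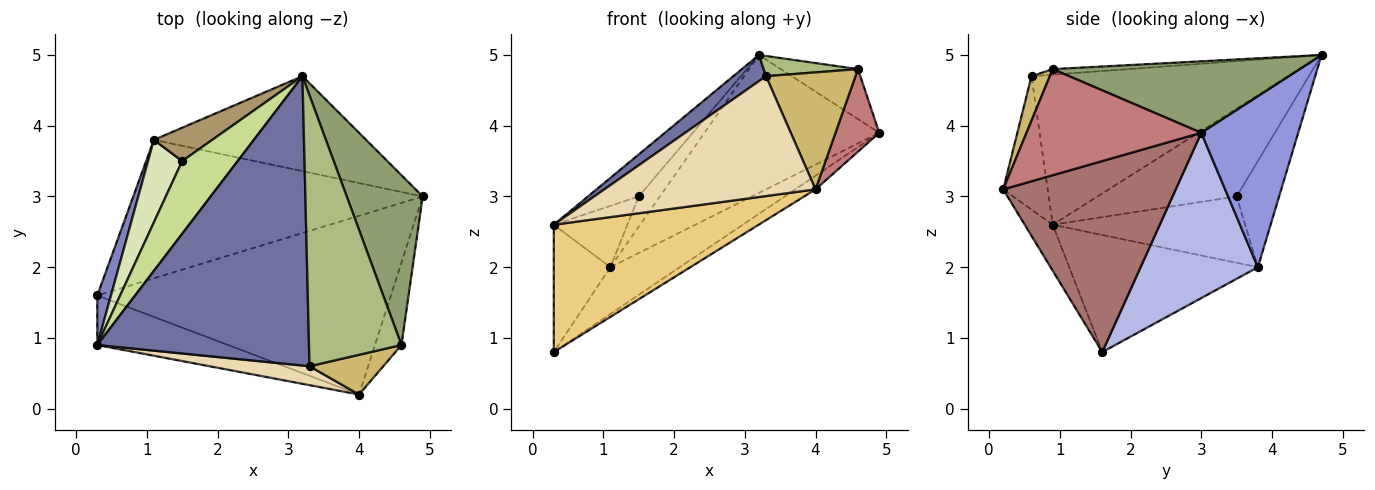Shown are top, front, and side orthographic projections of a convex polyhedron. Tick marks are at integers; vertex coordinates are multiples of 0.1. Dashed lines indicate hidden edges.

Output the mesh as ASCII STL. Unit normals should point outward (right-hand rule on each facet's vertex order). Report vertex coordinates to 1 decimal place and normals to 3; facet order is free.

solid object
 facet normal -0.577 -0.074 0.814
  outer loop
   vertex 3.3 0.6 4.7
   vertex 3.2 4.7 5.0
   vertex 0.3 0.9 2.6
  endloop
 endfacet
 facet normal -0.952 0.286 0.111
  outer loop
   vertex 1.1 3.8 2.0
   vertex 0.3 1.6 0.8
   vertex 0.3 0.9 2.6
  endloop
 endfacet
 facet normal 0.416 0.749 -0.516
  outer loop
   vertex 1.1 3.8 2.0
   vertex 3.2 4.7 5.0
   vertex 4.9 3.0 3.9
  endloop
 endfacet
 facet normal 0.476 0.281 -0.833
  outer loop
   vertex 1.1 3.8 2.0
   vertex 4.9 3.0 3.9
   vertex 0.3 1.6 0.8
  endloop
 endfacet
 facet normal 0.670 0.209 0.712
  outer loop
   vertex 4.6 0.9 4.8
   vertex 4.9 3.0 3.9
   vertex 3.2 4.7 5.0
  endloop
 endfacet
 facet normal -0.059 -0.074 0.995
  outer loop
   vertex 4.6 0.9 4.8
   vertex 3.2 4.7 5.0
   vertex 3.3 0.6 4.7
  endloop
 endfacet
 facet normal -0.808 0.294 0.510
  outer loop
   vertex 1.5 3.5 3.0
   vertex 0.3 0.9 2.6
   vertex 3.2 4.7 5.0
  endloop
 endfacet
 facet normal -0.842 0.322 0.433
  outer loop
   vertex 1.5 3.5 3.0
   vertex 1.1 3.8 2.0
   vertex 0.3 0.9 2.6
  endloop
 endfacet
 facet normal -0.803 0.401 0.441
  outer loop
   vertex 1.5 3.5 3.0
   vertex 3.2 4.7 5.0
   vertex 1.1 3.8 2.0
  endloop
 endfacet
 facet normal 0.190 -0.930 0.316
  outer loop
   vertex 4.0 0.2 3.1
   vertex 4.6 0.9 4.8
   vertex 3.3 0.6 4.7
  endloop
 endfacet
 facet normal -0.126 -0.925 -0.360
  outer loop
   vertex 4.0 0.2 3.1
   vertex 0.3 0.9 2.6
   vertex 0.3 1.6 0.8
  endloop
 endfacet
 facet normal -0.204 -0.967 0.153
  outer loop
   vertex 4.0 0.2 3.1
   vertex 3.3 0.6 4.7
   vertex 0.3 0.9 2.6
  endloop
 endfacet
 facet normal 0.544 0.064 -0.836
  outer loop
   vertex 4.0 0.2 3.1
   vertex 0.3 1.6 0.8
   vertex 4.9 3.0 3.9
  endloop
 endfacet
 facet normal 0.943 -0.236 -0.236
  outer loop
   vertex 4.0 0.2 3.1
   vertex 4.9 3.0 3.9
   vertex 4.6 0.9 4.8
  endloop
 endfacet
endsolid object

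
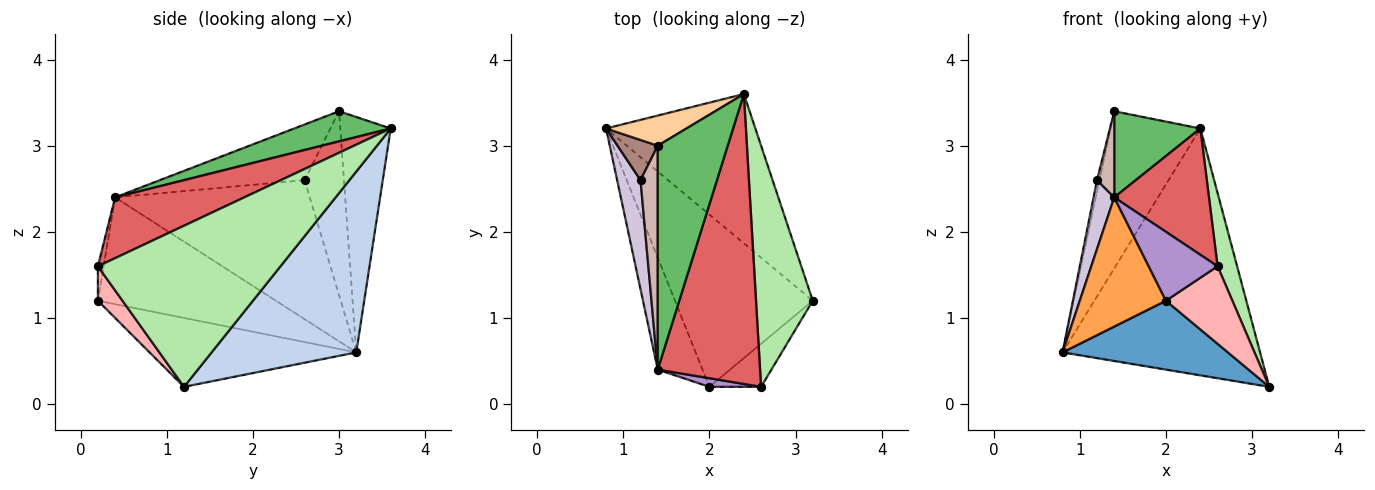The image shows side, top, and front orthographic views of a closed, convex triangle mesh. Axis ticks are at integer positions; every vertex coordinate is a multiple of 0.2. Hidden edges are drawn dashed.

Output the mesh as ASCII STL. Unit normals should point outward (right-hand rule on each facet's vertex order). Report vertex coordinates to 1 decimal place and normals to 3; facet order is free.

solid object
 facet normal -0.421 -0.337 -0.842
  outer loop
   vertex 2.0 0.2 1.2
   vertex 0.8 3.2 0.6
   vertex 3.2 1.2 0.2
  endloop
 endfacet
 facet normal 0.531 0.725 -0.438
  outer loop
   vertex 2.4 3.6 3.2
   vertex 3.2 1.2 0.2
   vertex 0.8 3.2 0.6
  endloop
 endfacet
 facet normal -0.842 -0.407 -0.353
  outer loop
   vertex 1.4 0.4 2.4
   vertex 0.8 3.2 0.6
   vertex 2.0 0.2 1.2
  endloop
 endfacet
 facet normal -0.483 0.860 0.165
  outer loop
   vertex 1.4 3.0 3.4
   vertex 2.4 3.6 3.2
   vertex 0.8 3.2 0.6
  endloop
 endfacet
 facet normal 0.373 -0.333 0.866
  outer loop
   vertex 1.4 3.0 3.4
   vertex 1.4 0.4 2.4
   vertex 2.4 3.6 3.2
  endloop
 endfacet
 facet normal 0.938 -0.100 0.331
  outer loop
   vertex 2.6 0.2 1.6
   vertex 3.2 1.2 0.2
   vertex 2.4 3.6 3.2
  endloop
 endfacet
 facet normal 0.478 -0.351 0.805
  outer loop
   vertex 2.6 0.2 1.6
   vertex 2.4 3.6 3.2
   vertex 1.4 0.4 2.4
  endloop
 endfacet
 facet normal 0.308 -0.832 -0.462
  outer loop
   vertex 2.6 0.2 1.6
   vertex 2.0 0.2 1.2
   vertex 3.2 1.2 0.2
  endloop
 endfacet
 facet normal -0.082 -0.989 0.124
  outer loop
   vertex 2.6 0.2 1.6
   vertex 1.4 0.4 2.4
   vertex 2.0 0.2 1.2
  endloop
 endfacet
 facet normal -0.981 -0.104 0.165
  outer loop
   vertex 1.2 2.6 2.6
   vertex 0.8 3.2 0.6
   vertex 1.4 0.4 2.4
  endloop
 endfacet
 facet normal -0.975 0.061 0.213
  outer loop
   vertex 1.2 2.6 2.6
   vertex 1.4 3.0 3.4
   vertex 0.8 3.2 0.6
  endloop
 endfacet
 facet normal -0.949 -0.113 0.294
  outer loop
   vertex 1.2 2.6 2.6
   vertex 1.4 0.4 2.4
   vertex 1.4 3.0 3.4
  endloop
 endfacet
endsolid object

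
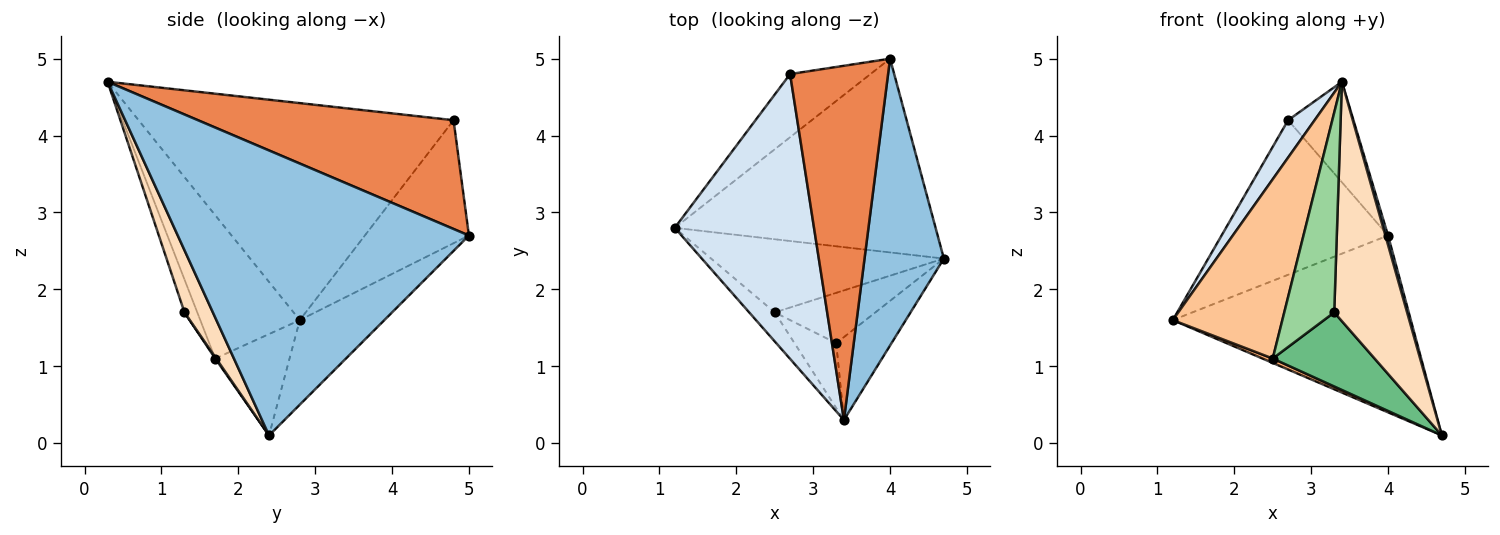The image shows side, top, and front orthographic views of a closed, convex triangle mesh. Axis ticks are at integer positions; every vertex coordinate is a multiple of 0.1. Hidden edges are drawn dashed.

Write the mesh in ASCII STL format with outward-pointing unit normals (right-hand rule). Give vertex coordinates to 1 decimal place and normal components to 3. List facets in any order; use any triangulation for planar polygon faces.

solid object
 facet normal -0.233 0.656 -0.718
  outer loop
   vertex 4.0 5.0 2.7
   vertex 4.7 2.4 0.1
   vertex 1.2 2.8 1.6
  endloop
 endfacet
 facet normal 0.963 -0.009 0.268
  outer loop
   vertex 3.4 0.3 4.7
   vertex 4.7 2.4 0.1
   vertex 4.0 5.0 2.7
  endloop
 endfacet
 facet normal -0.501 0.801 -0.327
  outer loop
   vertex 2.7 4.8 4.2
   vertex 4.0 5.0 2.7
   vertex 1.2 2.8 1.6
  endloop
 endfacet
 facet normal -0.840 -0.071 0.539
  outer loop
   vertex 2.7 4.8 4.2
   vertex 1.2 2.8 1.6
   vertex 3.4 0.3 4.7
  endloop
 endfacet
 facet normal 0.730 0.187 0.658
  outer loop
   vertex 2.7 4.8 4.2
   vertex 3.4 0.3 4.7
   vertex 4.0 5.0 2.7
  endloop
 endfacet
 facet normal -0.399 -0.055 -0.915
  outer loop
   vertex 2.5 1.7 1.1
   vertex 1.2 2.8 1.6
   vertex 4.7 2.4 0.1
  endloop
 endfacet
 facet normal -0.668 -0.735 -0.119
  outer loop
   vertex 2.5 1.7 1.1
   vertex 3.4 0.3 4.7
   vertex 1.2 2.8 1.6
  endloop
 endfacet
 facet normal 0.346 -0.887 -0.307
  outer loop
   vertex 3.3 1.3 1.7
   vertex 4.7 2.4 0.1
   vertex 3.4 0.3 4.7
  endloop
 endfacet
 facet normal 0.008 -0.827 -0.562
  outer loop
   vertex 3.3 1.3 1.7
   vertex 2.5 1.7 1.1
   vertex 4.7 2.4 0.1
  endloop
 endfacet
 facet normal -0.237 -0.924 -0.300
  outer loop
   vertex 3.3 1.3 1.7
   vertex 3.4 0.3 4.7
   vertex 2.5 1.7 1.1
  endloop
 endfacet
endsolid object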